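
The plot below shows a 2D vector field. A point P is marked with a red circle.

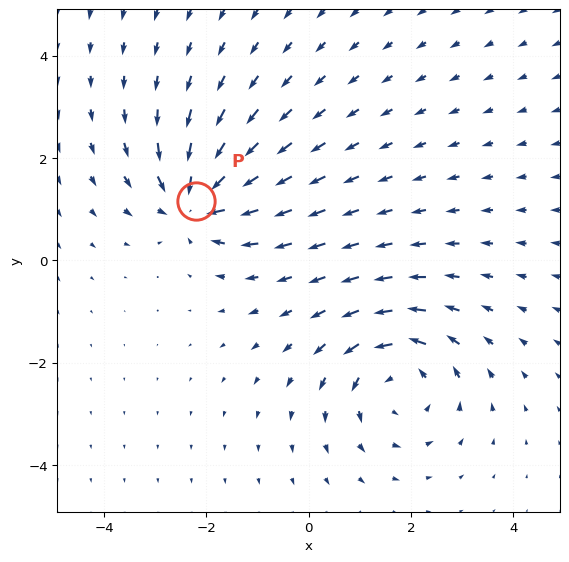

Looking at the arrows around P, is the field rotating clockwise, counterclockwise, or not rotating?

not rotating

Near P at (-2.2, 1.2) the arrows show no circulation. The curl there is ≈0.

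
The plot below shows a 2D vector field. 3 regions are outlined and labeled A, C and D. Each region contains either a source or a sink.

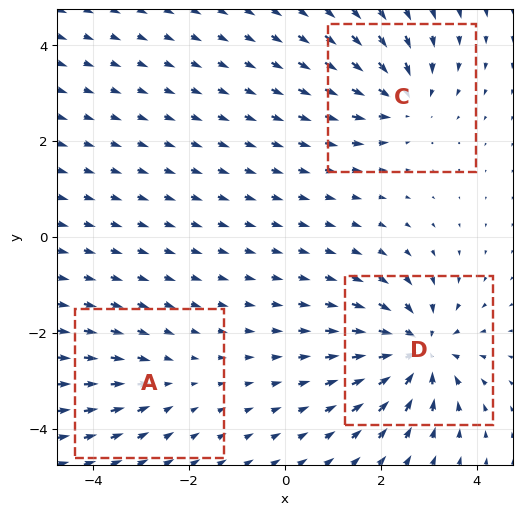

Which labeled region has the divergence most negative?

D

Divergence at each region's feature centre — A: about -2, C: about -4, D: about -6. Region D is most negative.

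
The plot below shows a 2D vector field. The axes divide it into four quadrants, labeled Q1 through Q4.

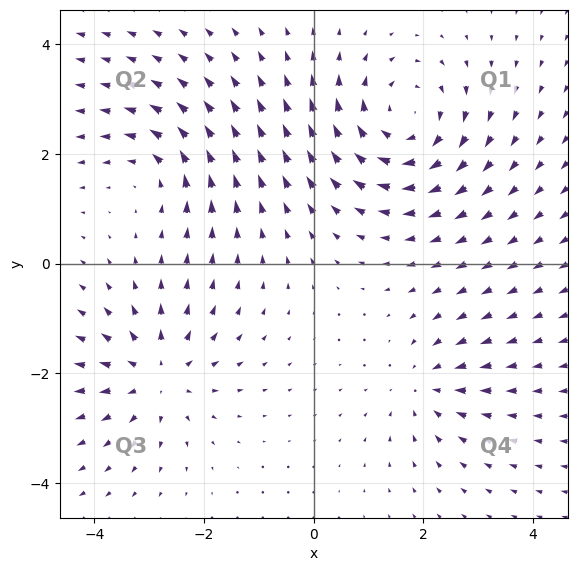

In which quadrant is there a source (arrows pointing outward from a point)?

Q3

The source sits at approximately (-2.9, -2.0), which lies in quadrant Q3. The divergence there is about +4, positive as expected for a source.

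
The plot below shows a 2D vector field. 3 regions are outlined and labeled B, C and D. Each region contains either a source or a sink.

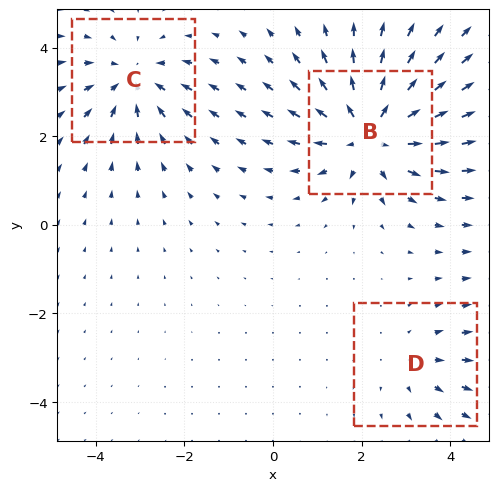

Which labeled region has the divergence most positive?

B

Divergence at each region's feature centre — B: about +5, C: about -3, D: about +2. Region B is most positive.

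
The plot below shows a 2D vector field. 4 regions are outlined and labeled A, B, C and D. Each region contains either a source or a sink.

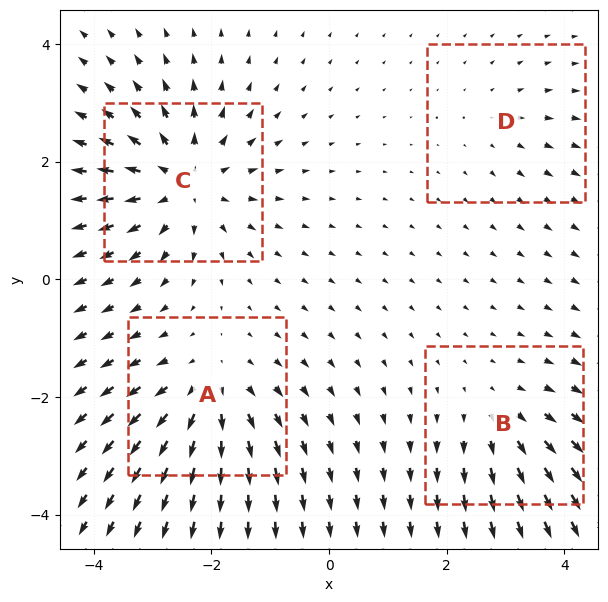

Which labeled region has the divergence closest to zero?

Divergence at each region's feature centre — A: about +5, B: about +3, C: about +6, D: about +2. Region D is closest to zero.

D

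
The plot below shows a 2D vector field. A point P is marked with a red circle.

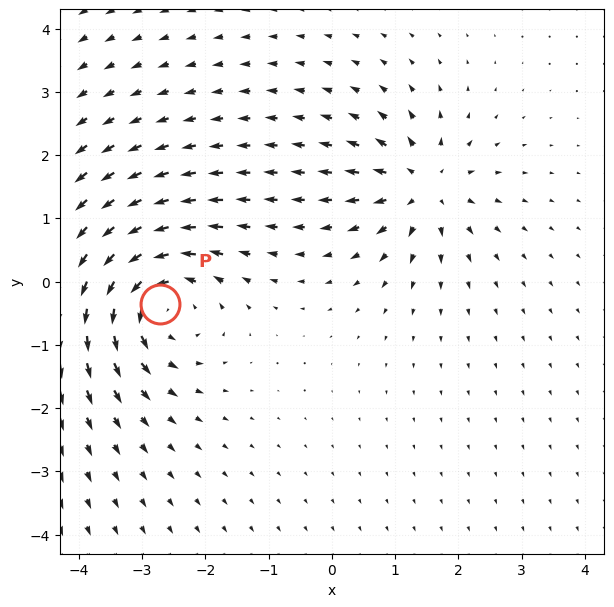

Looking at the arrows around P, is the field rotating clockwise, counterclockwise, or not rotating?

Near P at (-2.7, -0.4) the arrows circulate counterclockwise. The curl (z-component) there is about +5; positive curl means counterclockwise rotation.

counterclockwise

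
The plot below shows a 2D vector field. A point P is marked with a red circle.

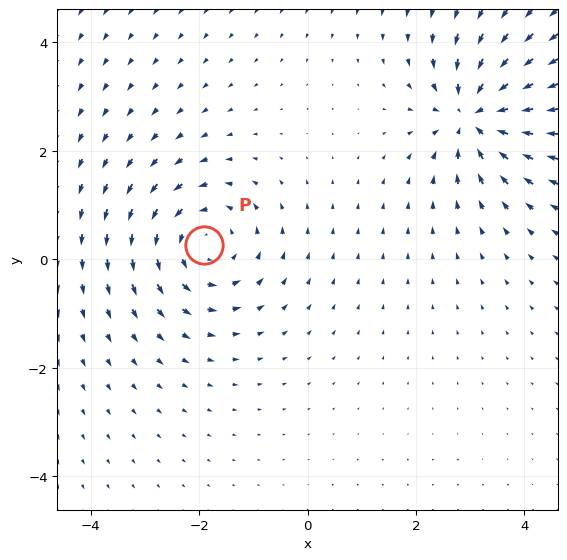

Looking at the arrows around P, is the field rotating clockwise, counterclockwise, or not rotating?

counterclockwise

Near P at (-1.9, 0.3) the arrows circulate counterclockwise. The curl (z-component) there is about +4; positive curl means counterclockwise rotation.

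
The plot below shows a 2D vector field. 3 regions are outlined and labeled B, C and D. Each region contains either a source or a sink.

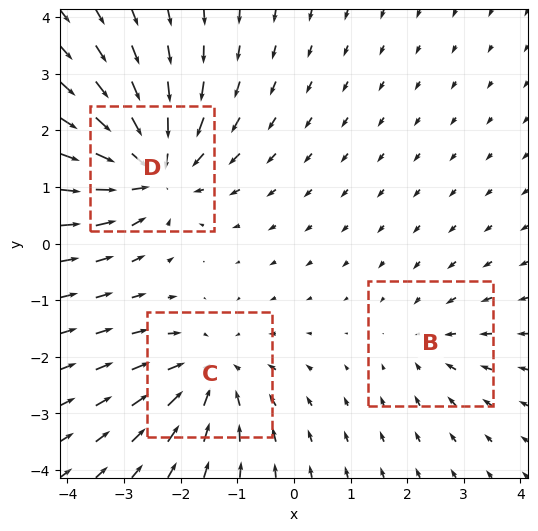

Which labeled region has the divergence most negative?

D

Divergence at each region's feature centre — B: about -2, C: about -3, D: about -5. Region D is most negative.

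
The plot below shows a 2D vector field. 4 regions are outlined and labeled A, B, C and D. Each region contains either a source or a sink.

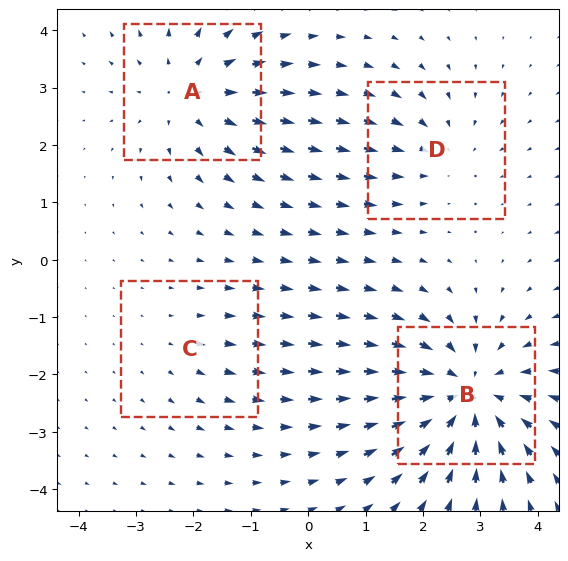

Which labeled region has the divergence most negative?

B

Divergence at each region's feature centre — A: about +4, B: about -6, C: about +2, D: about -3. Region B is most negative.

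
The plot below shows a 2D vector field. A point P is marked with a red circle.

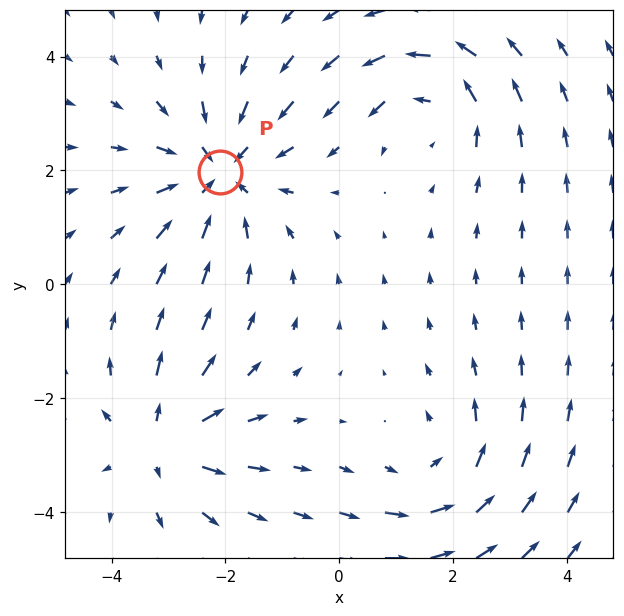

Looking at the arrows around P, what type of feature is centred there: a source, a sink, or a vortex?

sink

At P (-2.1, 2.0) the arrows converge inward. Divergence about -3, curl ≈0 — negative divergence with near-zero curl is a sink.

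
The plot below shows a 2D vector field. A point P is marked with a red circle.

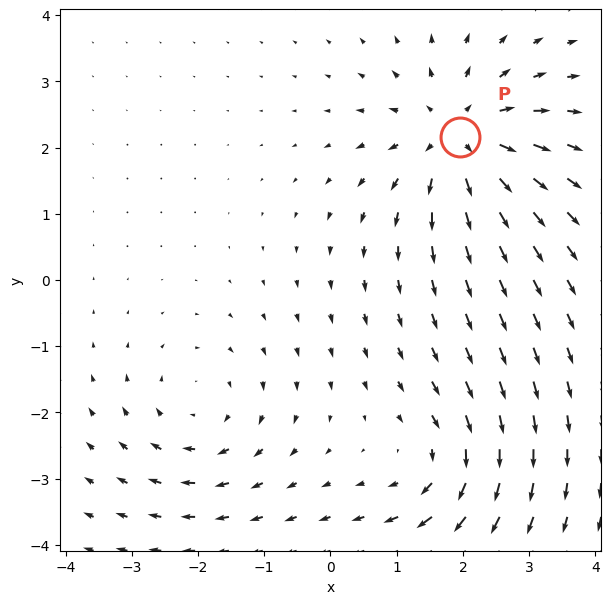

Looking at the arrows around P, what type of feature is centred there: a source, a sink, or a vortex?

At P (2.0, 2.2) the arrows spread outward. Divergence about +5, curl ≈0 — positive divergence with near-zero curl is a source.

source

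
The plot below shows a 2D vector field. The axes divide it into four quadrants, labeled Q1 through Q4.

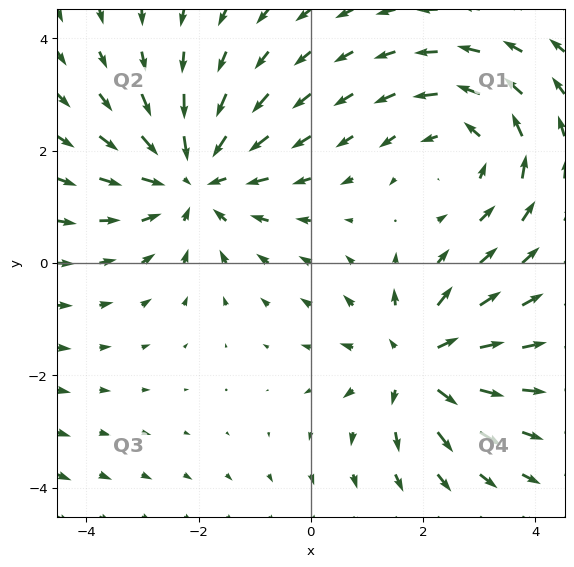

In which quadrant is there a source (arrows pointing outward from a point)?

The source sits at approximately (1.9, -1.8), which lies in quadrant Q4. The divergence there is about +4, positive as expected for a source.

Q4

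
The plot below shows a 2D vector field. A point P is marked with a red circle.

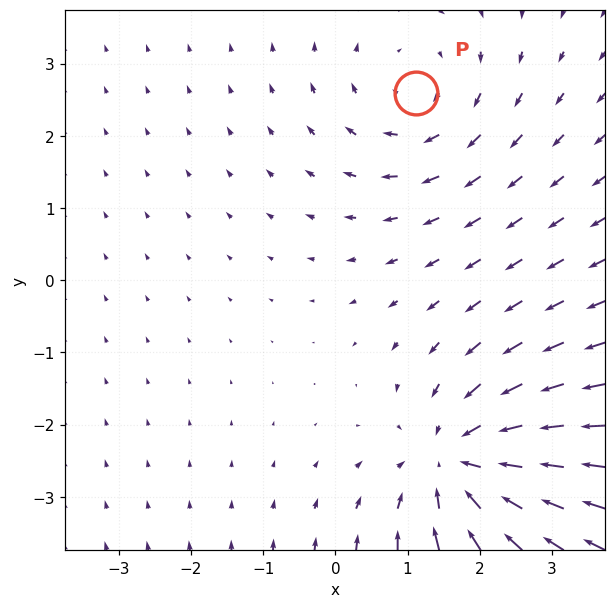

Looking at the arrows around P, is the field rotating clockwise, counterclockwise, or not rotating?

clockwise

Near P at (1.1, 2.6) the arrows circulate clockwise. The curl (z-component) there is about -3; negative curl means clockwise rotation.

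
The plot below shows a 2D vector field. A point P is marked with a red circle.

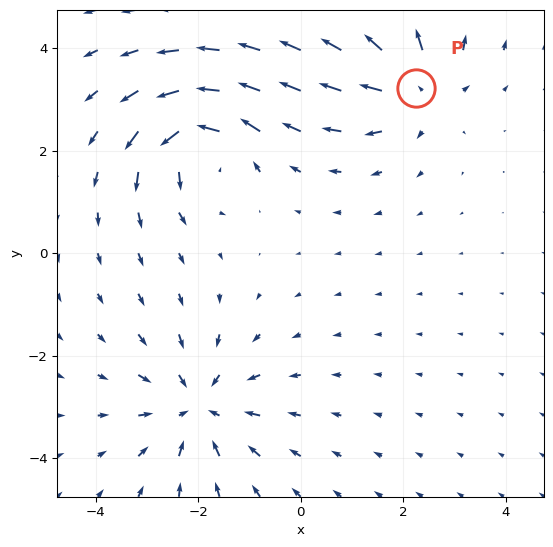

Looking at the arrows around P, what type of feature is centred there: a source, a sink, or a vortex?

At P (2.2, 3.2) the arrows spread outward. Divergence about +4, curl ≈0 — positive divergence with near-zero curl is a source.

source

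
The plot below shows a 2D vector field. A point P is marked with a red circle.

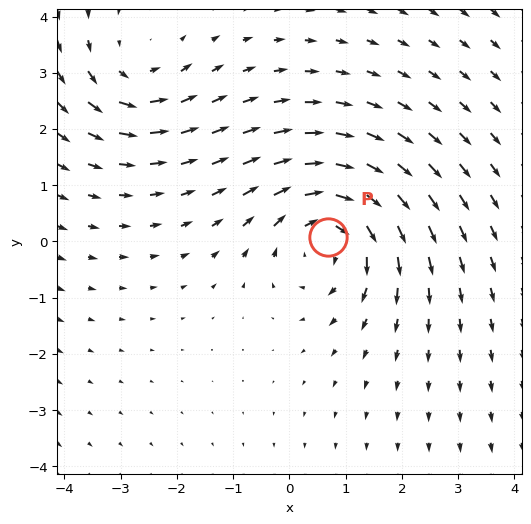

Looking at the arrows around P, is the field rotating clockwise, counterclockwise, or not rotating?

Near P at (0.7, 0.1) the arrows circulate clockwise. The curl (z-component) there is about -4; negative curl means clockwise rotation.

clockwise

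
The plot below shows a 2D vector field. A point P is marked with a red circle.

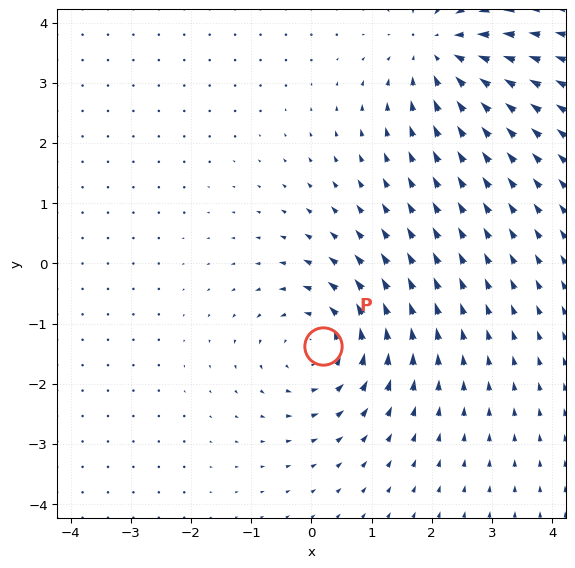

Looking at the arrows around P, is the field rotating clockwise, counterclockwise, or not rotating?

Near P at (0.2, -1.4) the arrows circulate counterclockwise. The curl (z-component) there is about +3; positive curl means counterclockwise rotation.

counterclockwise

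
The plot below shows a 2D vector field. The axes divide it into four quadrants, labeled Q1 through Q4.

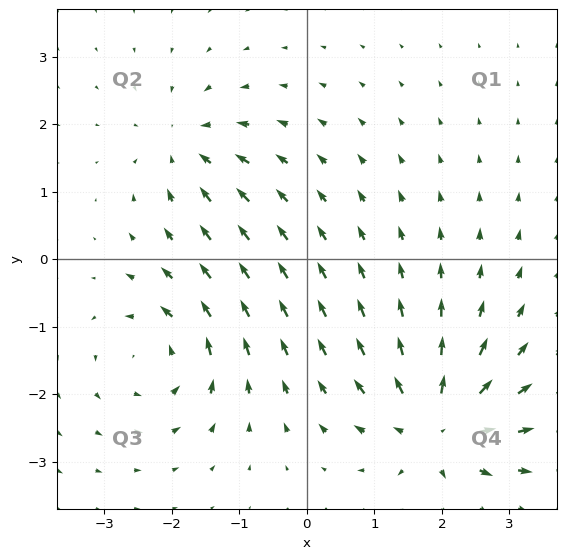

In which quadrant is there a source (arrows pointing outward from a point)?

Q4

The source sits at approximately (1.9, -2.5), which lies in quadrant Q4. The divergence there is about +5, positive as expected for a source.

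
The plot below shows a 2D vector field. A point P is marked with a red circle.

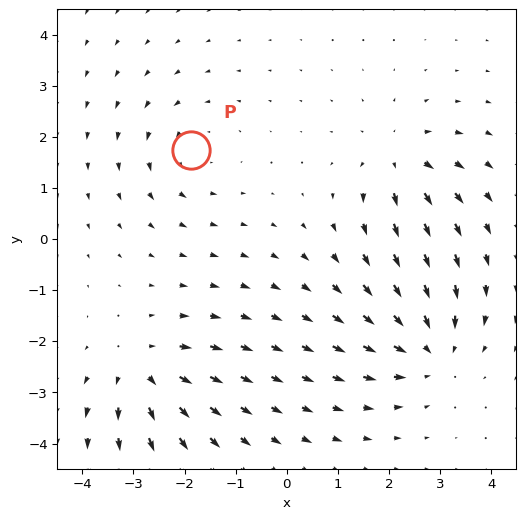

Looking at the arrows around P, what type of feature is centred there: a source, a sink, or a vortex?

vortex

At P (-1.9, 1.7) the arrows circulate counterclockwise. Divergence ≈0, curl about +3 — near-zero divergence with nonzero curl is a vortex.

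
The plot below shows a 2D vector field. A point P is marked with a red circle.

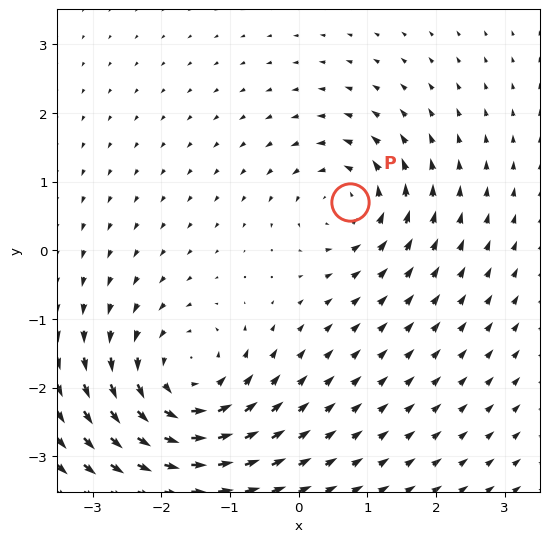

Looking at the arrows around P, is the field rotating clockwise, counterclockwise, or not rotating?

counterclockwise

Near P at (0.7, 0.7) the arrows circulate counterclockwise. The curl (z-component) there is about +4; positive curl means counterclockwise rotation.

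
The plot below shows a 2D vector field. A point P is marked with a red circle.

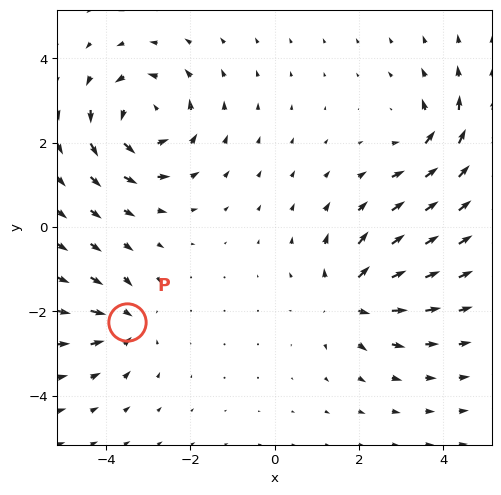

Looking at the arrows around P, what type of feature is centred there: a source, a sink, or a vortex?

At P (-3.5, -2.2) the arrows converge inward. Divergence about -4, curl ≈0 — negative divergence with near-zero curl is a sink.

sink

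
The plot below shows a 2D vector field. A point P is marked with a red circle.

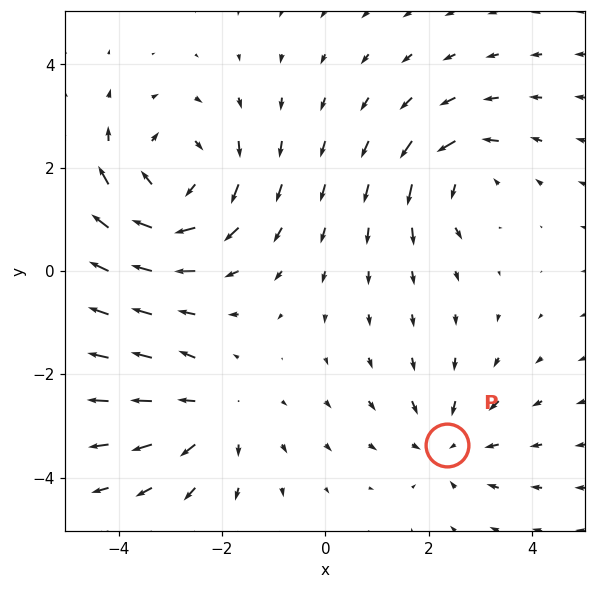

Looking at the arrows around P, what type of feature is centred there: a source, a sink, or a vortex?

At P (2.4, -3.4) the arrows converge inward. Divergence about -3, curl ≈0 — negative divergence with near-zero curl is a sink.

sink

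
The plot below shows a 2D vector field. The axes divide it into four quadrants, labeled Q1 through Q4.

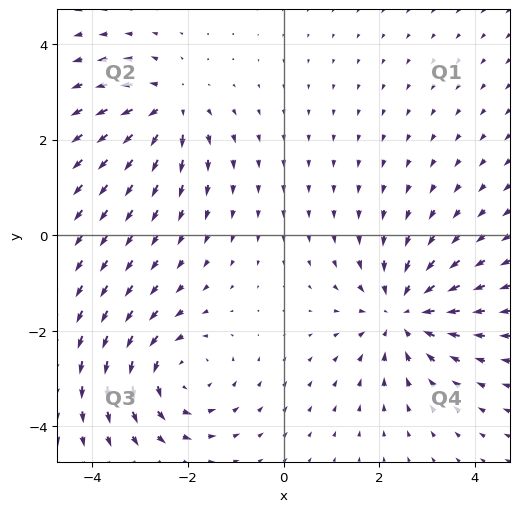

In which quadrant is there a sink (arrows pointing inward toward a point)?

The sink sits at approximately (2.5, -1.6), which lies in quadrant Q4. The divergence there is about -4, negative as expected for a sink.

Q4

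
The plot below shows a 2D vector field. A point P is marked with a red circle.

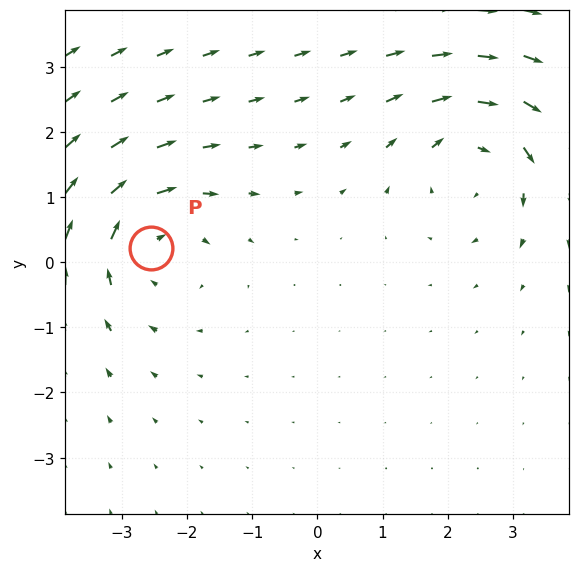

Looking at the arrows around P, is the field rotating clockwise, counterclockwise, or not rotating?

clockwise

Near P at (-2.5, 0.2) the arrows circulate clockwise. The curl (z-component) there is about -4; negative curl means clockwise rotation.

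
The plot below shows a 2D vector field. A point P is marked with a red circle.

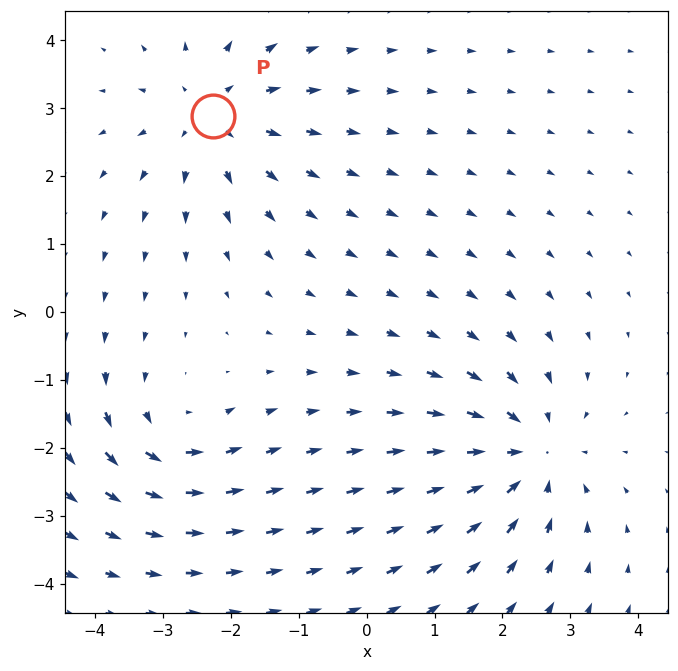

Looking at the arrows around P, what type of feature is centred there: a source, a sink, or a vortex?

source

At P (-2.3, 2.9) the arrows spread outward. Divergence about +4, curl ≈0 — positive divergence with near-zero curl is a source.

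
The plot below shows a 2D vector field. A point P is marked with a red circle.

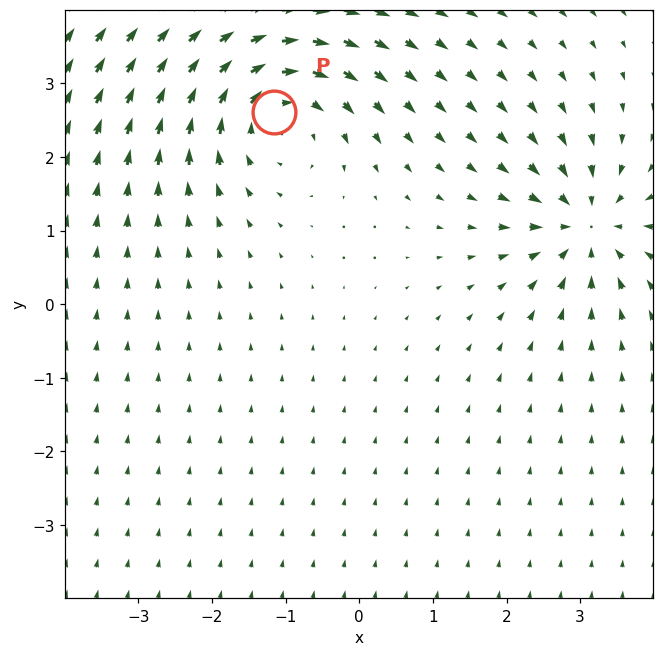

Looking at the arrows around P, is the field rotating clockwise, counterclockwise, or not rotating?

clockwise

Near P at (-1.2, 2.6) the arrows circulate clockwise. The curl (z-component) there is about -4; negative curl means clockwise rotation.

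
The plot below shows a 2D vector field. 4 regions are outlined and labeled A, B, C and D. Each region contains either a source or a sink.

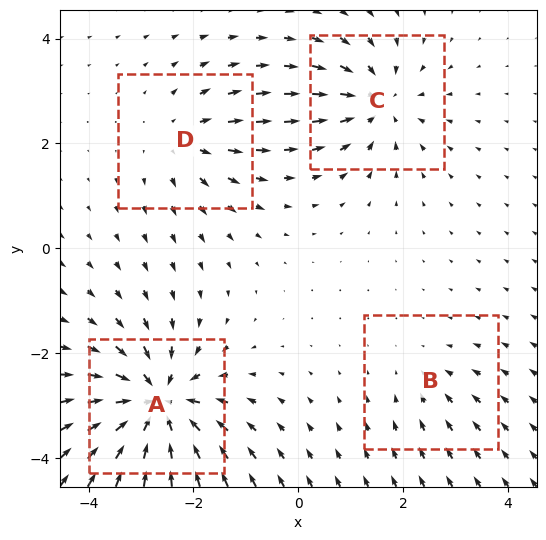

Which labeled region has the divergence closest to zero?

B

Divergence at each region's feature centre — A: about -8, B: about -2, C: about -5, D: about +4. Region B is closest to zero.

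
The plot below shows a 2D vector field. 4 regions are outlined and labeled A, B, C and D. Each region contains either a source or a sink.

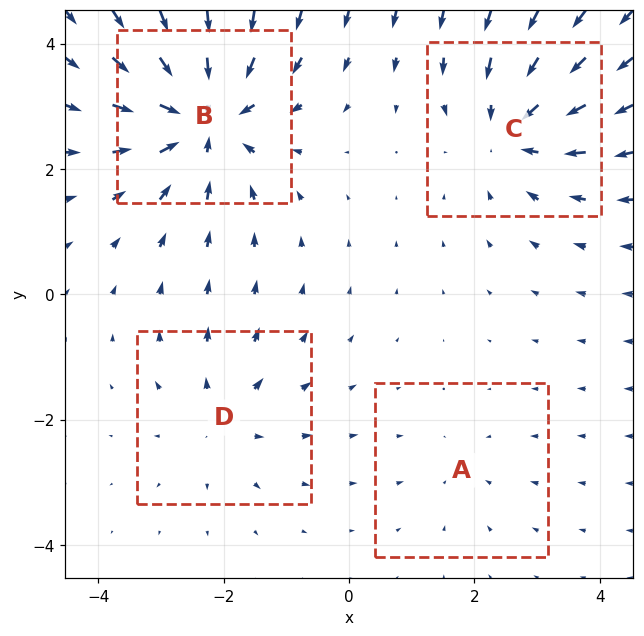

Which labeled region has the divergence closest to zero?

A

Divergence at each region's feature centre — A: about -2, B: about -8, C: about -5, D: about +4. Region A is closest to zero.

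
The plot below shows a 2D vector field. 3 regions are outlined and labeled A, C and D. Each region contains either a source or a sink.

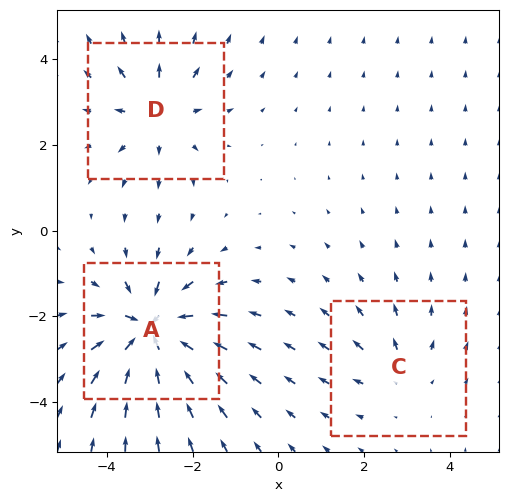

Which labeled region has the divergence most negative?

Divergence at each region's feature centre — A: about -6, C: about +2, D: about +4. Region A is most negative.

A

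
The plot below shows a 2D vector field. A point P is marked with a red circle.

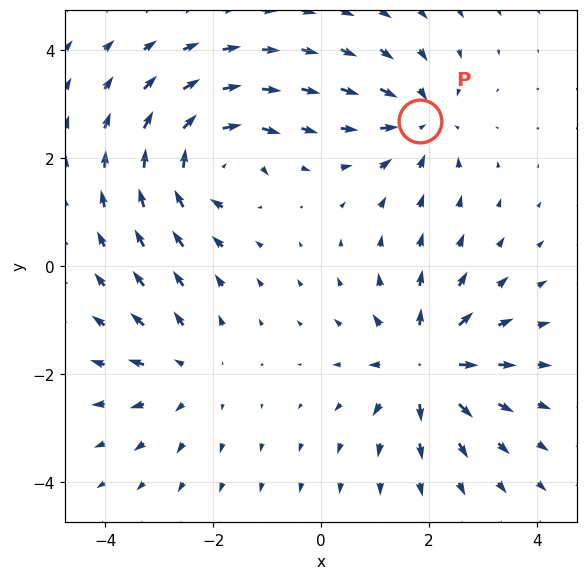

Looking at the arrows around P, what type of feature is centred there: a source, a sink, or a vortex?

At P (1.8, 2.7) the arrows converge inward. Divergence about -4, curl ≈0 — negative divergence with near-zero curl is a sink.

sink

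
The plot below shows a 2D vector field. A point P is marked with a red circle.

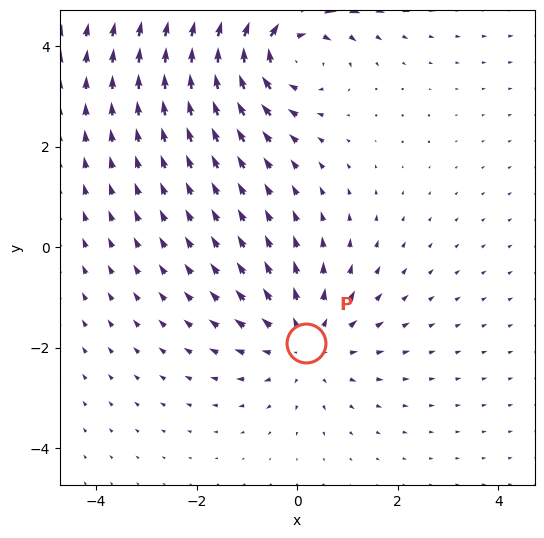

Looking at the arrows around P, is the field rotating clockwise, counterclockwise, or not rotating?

not rotating

Near P at (0.2, -1.9) the arrows show no circulation. The curl there is ≈0.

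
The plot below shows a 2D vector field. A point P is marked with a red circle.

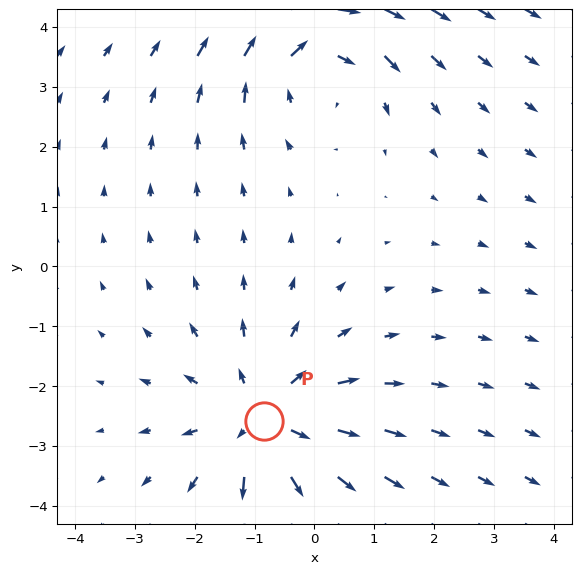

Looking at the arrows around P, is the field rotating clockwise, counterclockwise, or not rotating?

not rotating

Near P at (-0.8, -2.6) the arrows show no circulation. The curl there is ≈0.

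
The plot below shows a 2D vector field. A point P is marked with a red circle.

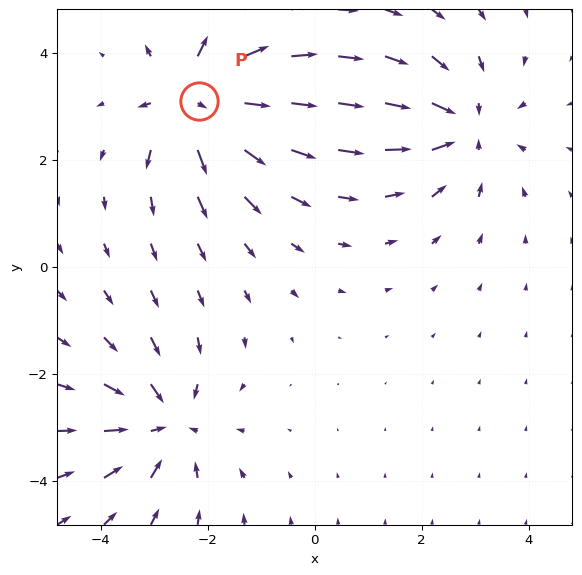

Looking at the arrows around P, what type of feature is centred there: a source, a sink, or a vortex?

At P (-2.2, 3.1) the arrows spread outward. Divergence about +5, curl ≈0 — positive divergence with near-zero curl is a source.

source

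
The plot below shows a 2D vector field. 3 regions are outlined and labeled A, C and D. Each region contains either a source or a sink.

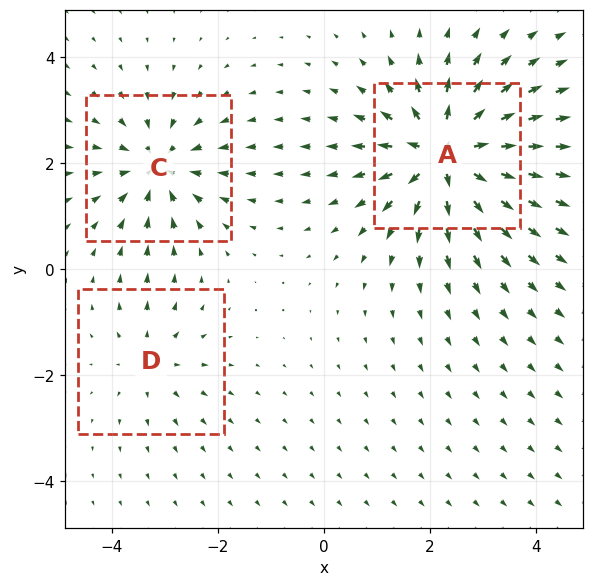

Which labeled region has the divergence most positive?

A

Divergence at each region's feature centre — A: about +7, C: about -4, D: about +2. Region A is most positive.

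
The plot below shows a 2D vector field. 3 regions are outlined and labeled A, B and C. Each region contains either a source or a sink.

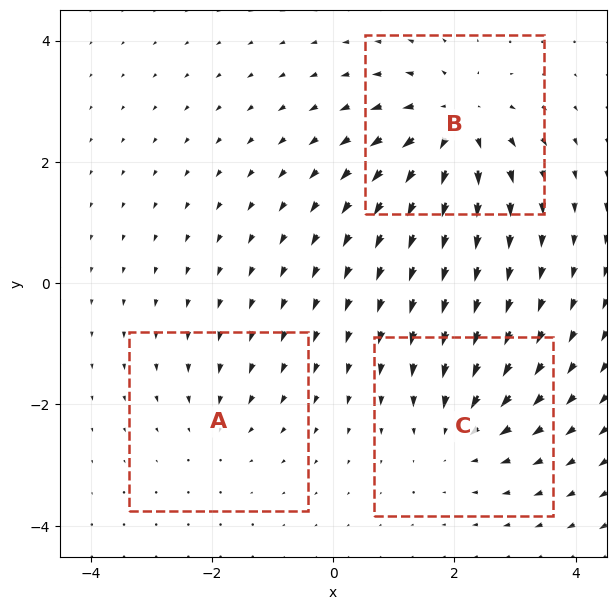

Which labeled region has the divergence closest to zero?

Divergence at each region's feature centre — A: about -2, B: about +5, C: about -3. Region A is closest to zero.

A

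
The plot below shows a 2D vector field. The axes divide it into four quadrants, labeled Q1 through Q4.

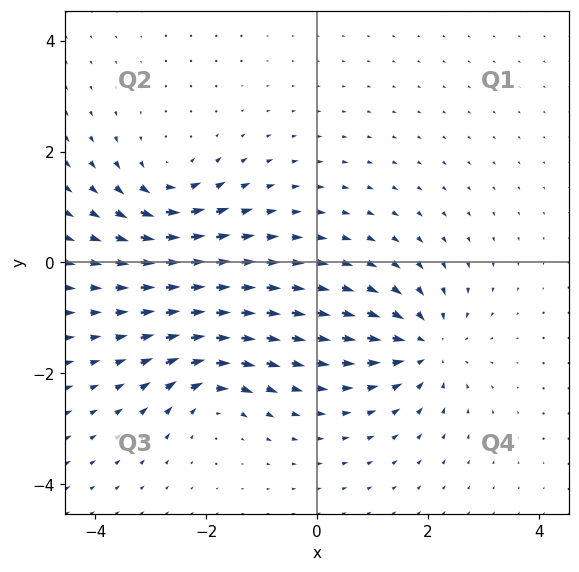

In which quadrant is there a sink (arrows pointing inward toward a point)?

Q4

The sink sits at approximately (2.0, -1.5), which lies in quadrant Q4. The divergence there is about -5, negative as expected for a sink.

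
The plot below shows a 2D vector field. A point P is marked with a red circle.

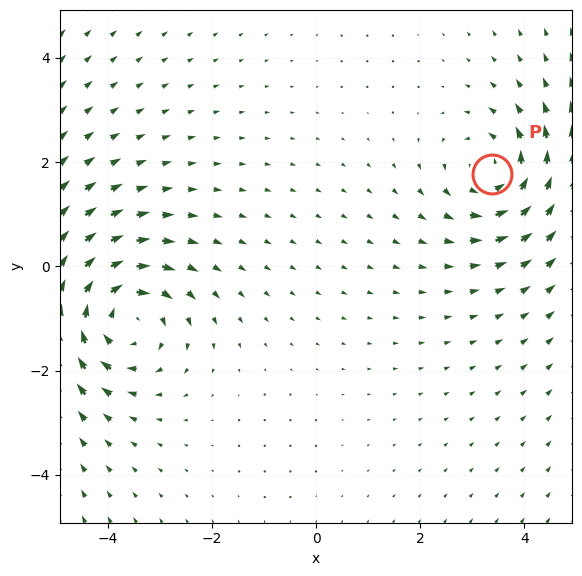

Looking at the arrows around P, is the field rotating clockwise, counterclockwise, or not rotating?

Near P at (3.4, 1.8) the arrows circulate counterclockwise. The curl (z-component) there is about +4; positive curl means counterclockwise rotation.

counterclockwise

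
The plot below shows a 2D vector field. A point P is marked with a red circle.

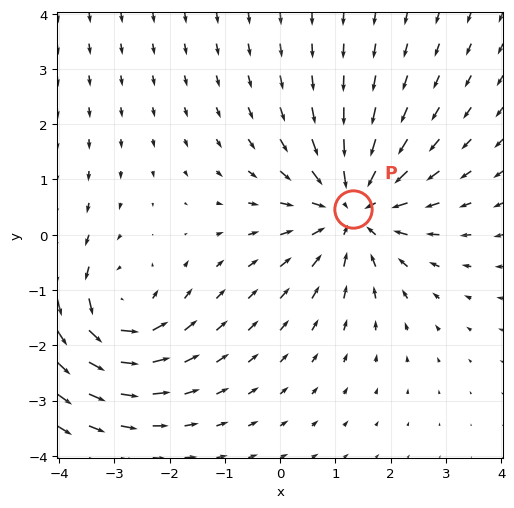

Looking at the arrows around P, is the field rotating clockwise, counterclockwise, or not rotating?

not rotating

Near P at (1.3, 0.5) the arrows show no circulation. The curl there is ≈0.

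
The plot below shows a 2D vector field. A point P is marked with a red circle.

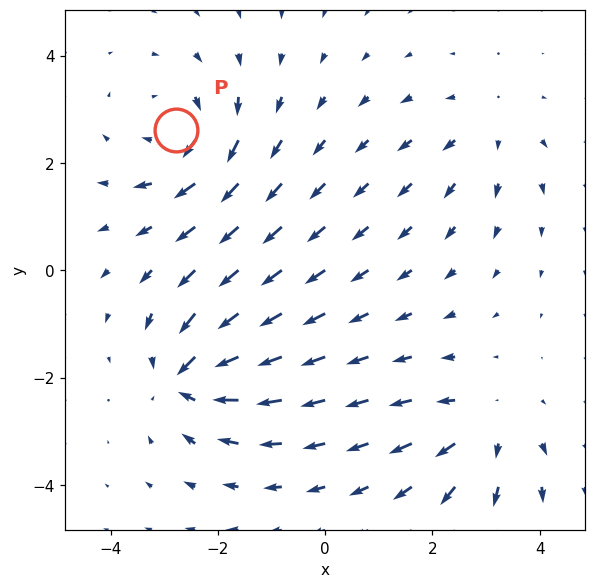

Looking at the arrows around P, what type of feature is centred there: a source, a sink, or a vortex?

At P (-2.8, 2.6) the arrows circulate clockwise. Divergence ≈0, curl about -5 — near-zero divergence with nonzero curl is a vortex.

vortex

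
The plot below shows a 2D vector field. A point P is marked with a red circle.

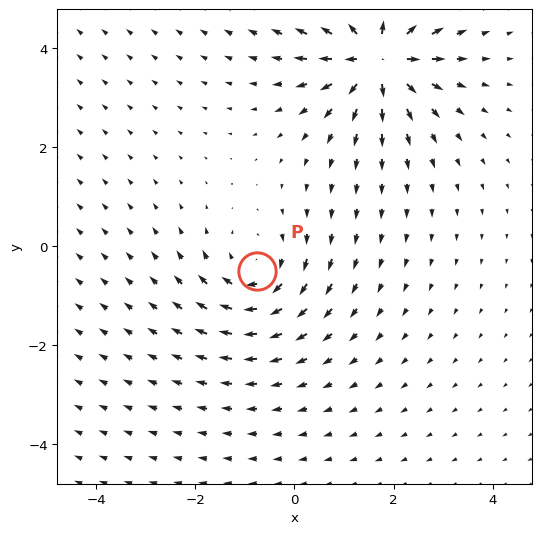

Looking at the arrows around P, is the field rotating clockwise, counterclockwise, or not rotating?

clockwise

Near P at (-0.8, -0.5) the arrows circulate clockwise. The curl (z-component) there is about -3; negative curl means clockwise rotation.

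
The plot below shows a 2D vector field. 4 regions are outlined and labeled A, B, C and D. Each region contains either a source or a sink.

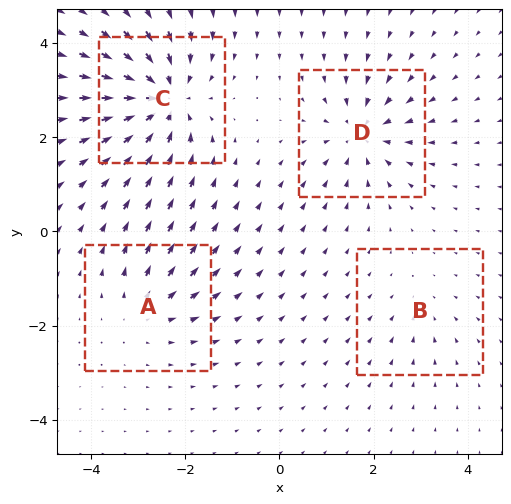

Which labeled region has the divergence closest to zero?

Divergence at each region's feature centre — A: about +4, B: about -2, C: about -8, D: about -6. Region B is closest to zero.

B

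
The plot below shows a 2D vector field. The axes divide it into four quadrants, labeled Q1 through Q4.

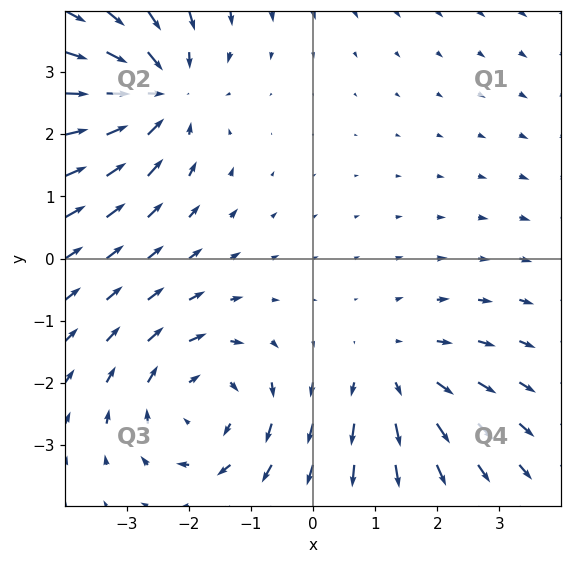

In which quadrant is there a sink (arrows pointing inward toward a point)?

Q2

The sink sits at approximately (-2.6, 2.7), which lies in quadrant Q2. The divergence there is about -4, negative as expected for a sink.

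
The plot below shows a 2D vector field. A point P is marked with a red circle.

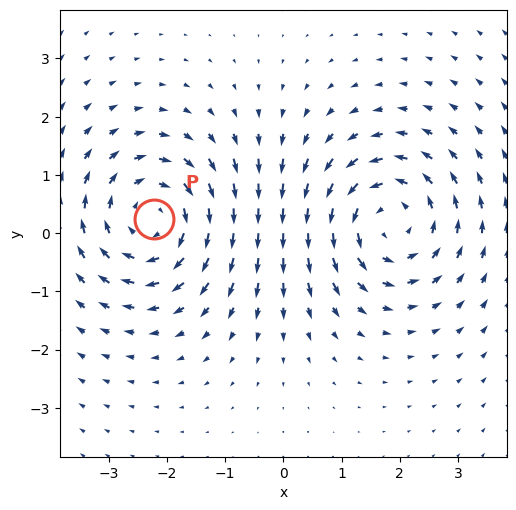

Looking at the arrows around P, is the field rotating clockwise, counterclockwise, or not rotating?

clockwise

Near P at (-2.2, 0.2) the arrows circulate clockwise. The curl (z-component) there is about -3; negative curl means clockwise rotation.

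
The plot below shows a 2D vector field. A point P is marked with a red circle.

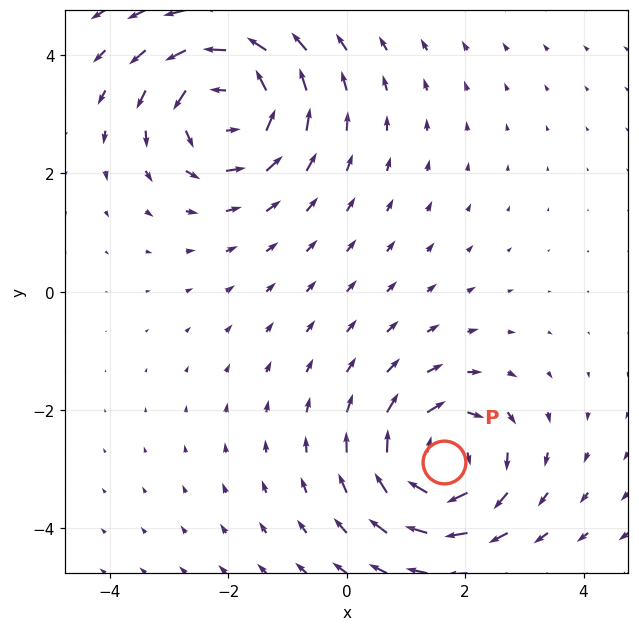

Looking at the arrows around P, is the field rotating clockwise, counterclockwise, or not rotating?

Near P at (1.6, -2.9) the arrows circulate clockwise. The curl (z-component) there is about -5; negative curl means clockwise rotation.

clockwise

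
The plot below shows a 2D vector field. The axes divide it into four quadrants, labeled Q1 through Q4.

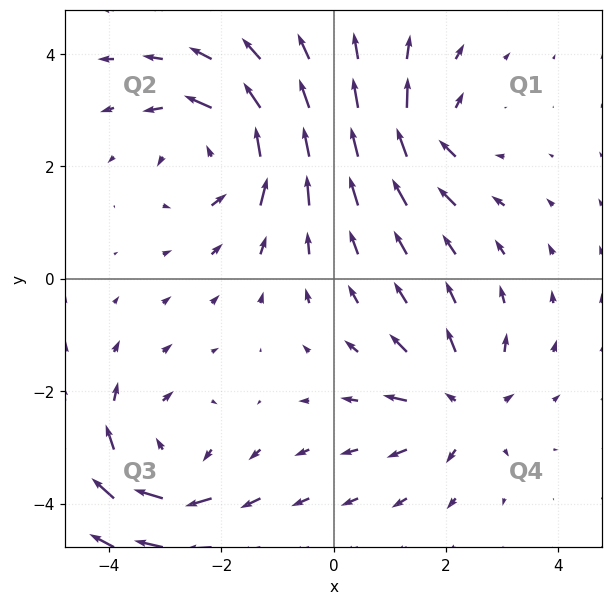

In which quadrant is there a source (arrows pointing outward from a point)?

The source sits at approximately (2.3, -2.2), which lies in quadrant Q4. The divergence there is about +5, positive as expected for a source.

Q4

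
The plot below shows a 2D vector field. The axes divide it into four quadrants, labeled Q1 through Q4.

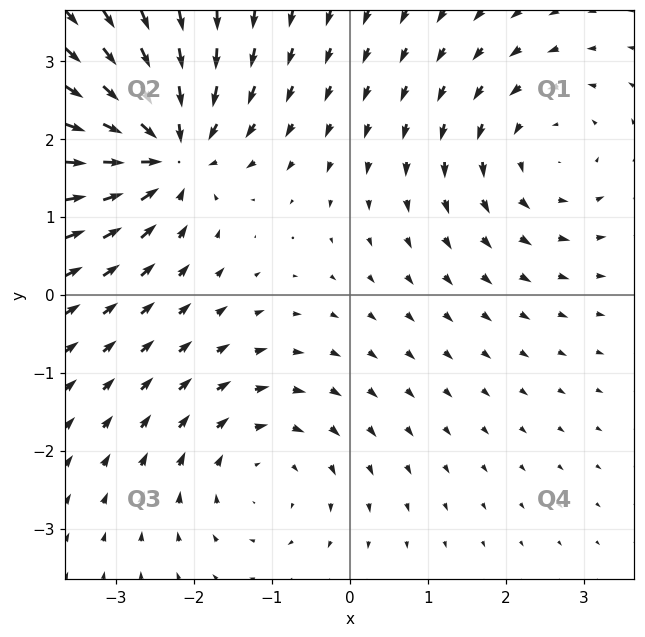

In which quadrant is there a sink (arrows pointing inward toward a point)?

The sink sits at approximately (-2.3, 1.8), which lies in quadrant Q2. The divergence there is about -6, negative as expected for a sink.

Q2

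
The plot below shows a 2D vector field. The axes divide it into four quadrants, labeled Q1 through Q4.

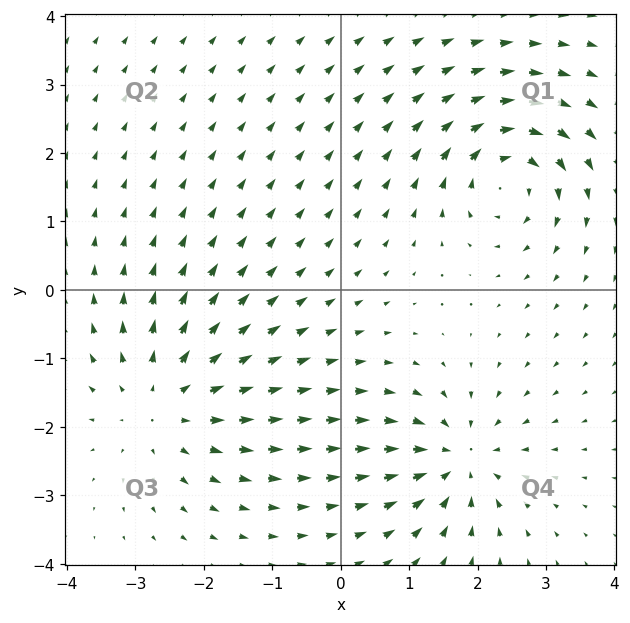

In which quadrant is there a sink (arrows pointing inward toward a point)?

The sink sits at approximately (1.7, -2.5), which lies in quadrant Q4. The divergence there is about -5, negative as expected for a sink.

Q4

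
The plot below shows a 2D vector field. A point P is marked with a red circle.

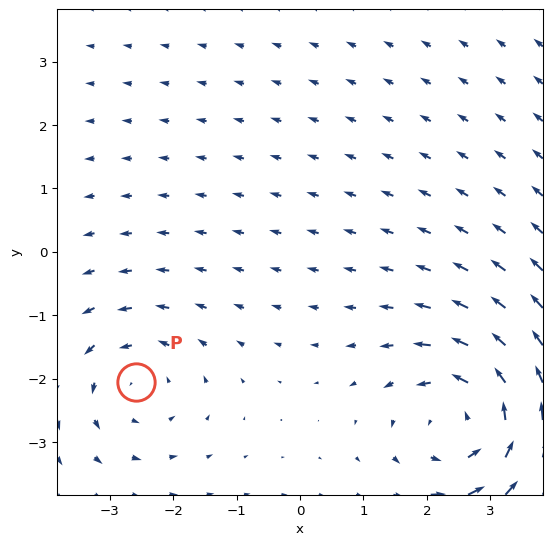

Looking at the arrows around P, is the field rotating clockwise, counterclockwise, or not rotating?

Near P at (-2.6, -2.1) the arrows circulate counterclockwise. The curl (z-component) there is about +3; positive curl means counterclockwise rotation.

counterclockwise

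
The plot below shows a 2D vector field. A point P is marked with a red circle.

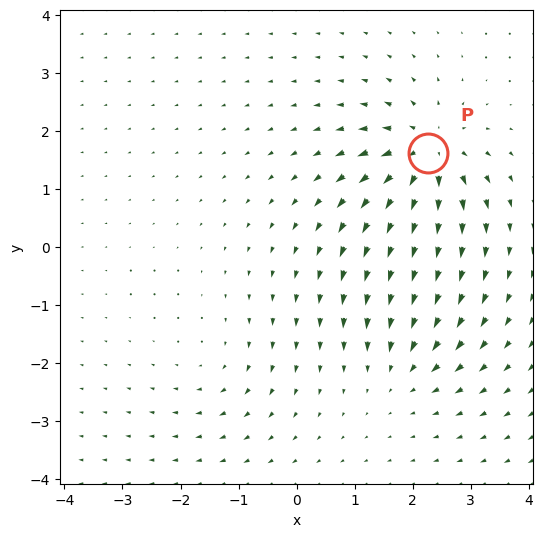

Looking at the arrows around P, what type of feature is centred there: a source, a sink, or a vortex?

source

At P (2.3, 1.6) the arrows spread outward. Divergence about +7, curl ≈0 — positive divergence with near-zero curl is a source.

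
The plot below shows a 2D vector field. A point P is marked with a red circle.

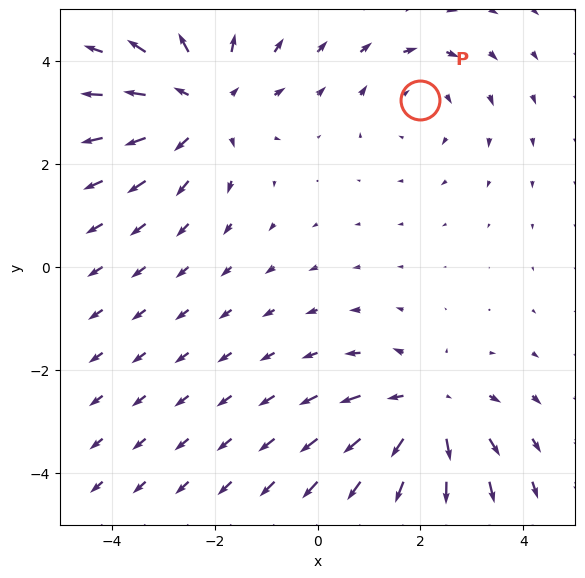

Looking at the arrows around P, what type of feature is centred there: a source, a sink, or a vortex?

vortex

At P (2.0, 3.2) the arrows circulate clockwise. Divergence ≈0, curl about -2 — near-zero divergence with nonzero curl is a vortex.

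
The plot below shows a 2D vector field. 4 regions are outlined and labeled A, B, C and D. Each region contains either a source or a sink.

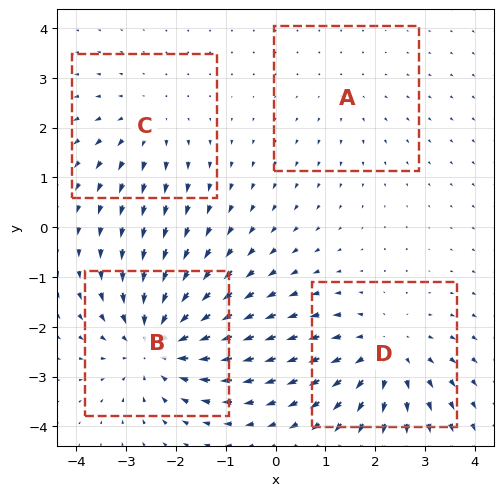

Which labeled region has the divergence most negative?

B

Divergence at each region's feature centre — A: about +2, B: about -6, C: about +3, D: about +4. Region B is most negative.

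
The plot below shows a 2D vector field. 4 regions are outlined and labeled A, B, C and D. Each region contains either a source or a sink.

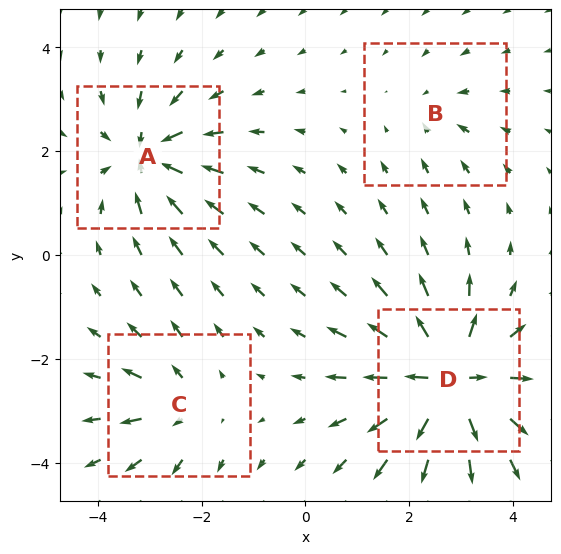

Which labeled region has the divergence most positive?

Divergence at each region's feature centre — A: about -6, B: about -2, C: about +4, D: about +9. Region D is most positive.

D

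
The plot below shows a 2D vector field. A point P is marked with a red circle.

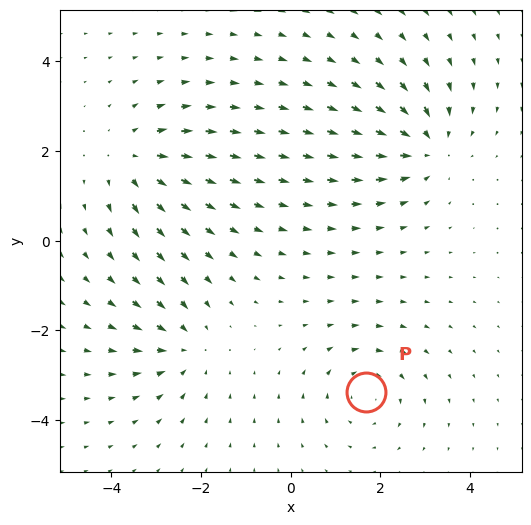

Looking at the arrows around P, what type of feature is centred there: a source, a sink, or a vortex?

vortex

At P (1.7, -3.4) the arrows circulate clockwise. Divergence ≈0, curl about -3 — near-zero divergence with nonzero curl is a vortex.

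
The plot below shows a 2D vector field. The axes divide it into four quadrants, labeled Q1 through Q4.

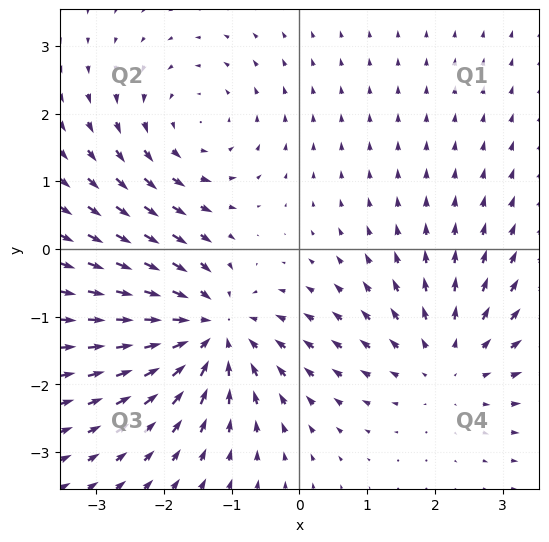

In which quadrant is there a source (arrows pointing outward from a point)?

The source sits at approximately (2.2, -1.7), which lies in quadrant Q4. The divergence there is about +3, positive as expected for a source.

Q4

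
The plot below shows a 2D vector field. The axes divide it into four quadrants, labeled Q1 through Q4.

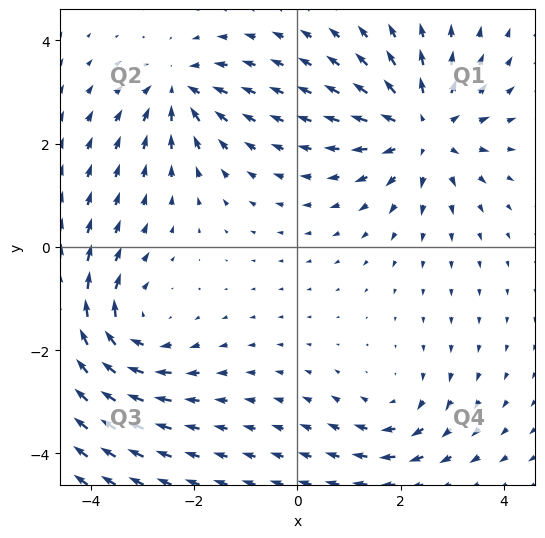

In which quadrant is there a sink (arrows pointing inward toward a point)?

Q2

The sink sits at approximately (-2.3, 3.0), which lies in quadrant Q2. The divergence there is about -4, negative as expected for a sink.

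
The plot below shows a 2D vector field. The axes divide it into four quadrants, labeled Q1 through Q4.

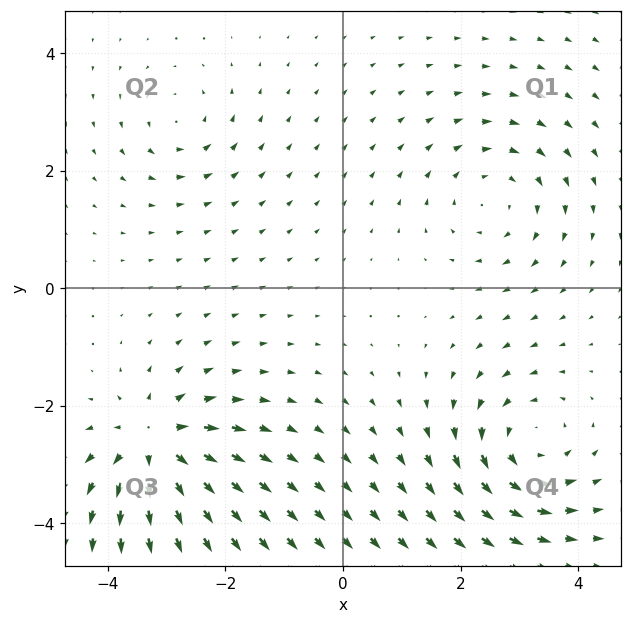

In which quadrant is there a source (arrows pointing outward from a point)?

Q3

The source sits at approximately (-3.2, -2.7), which lies in quadrant Q3. The divergence there is about +7, positive as expected for a source.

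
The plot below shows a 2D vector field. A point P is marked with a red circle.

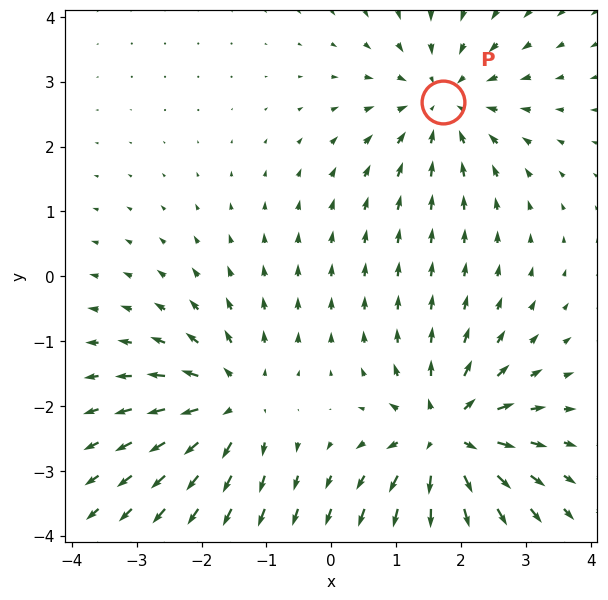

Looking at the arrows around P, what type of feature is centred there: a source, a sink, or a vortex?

At P (1.7, 2.7) the arrows converge inward. Divergence about -3, curl ≈0 — negative divergence with near-zero curl is a sink.

sink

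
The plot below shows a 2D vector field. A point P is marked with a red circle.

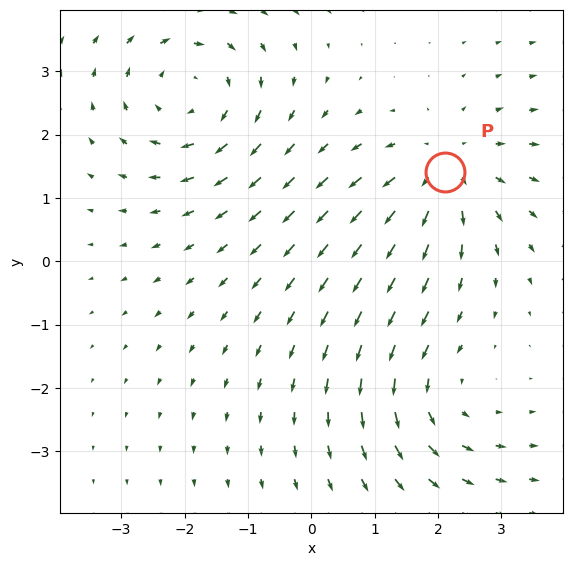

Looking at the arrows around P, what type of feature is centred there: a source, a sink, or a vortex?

At P (2.1, 1.4) the arrows spread outward. Divergence about +4, curl ≈0 — positive divergence with near-zero curl is a source.

source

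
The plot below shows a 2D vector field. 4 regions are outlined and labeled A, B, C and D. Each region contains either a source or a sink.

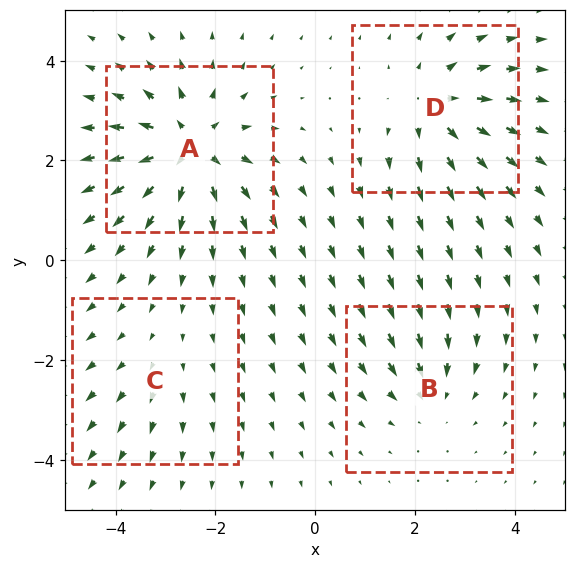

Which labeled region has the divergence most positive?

A

Divergence at each region's feature centre — A: about +7, B: about -3, C: about +2, D: about +5. Region A is most positive.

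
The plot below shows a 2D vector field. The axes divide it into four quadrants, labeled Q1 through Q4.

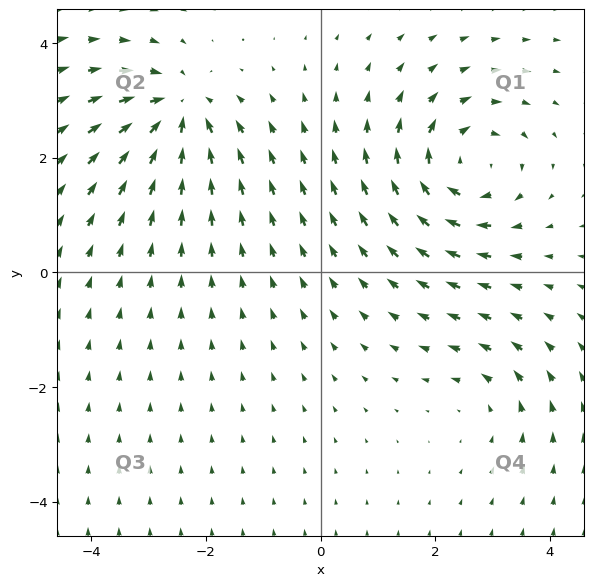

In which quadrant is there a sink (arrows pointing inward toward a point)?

Q2

The sink sits at approximately (-2.5, 2.8), which lies in quadrant Q2. The divergence there is about -6, negative as expected for a sink.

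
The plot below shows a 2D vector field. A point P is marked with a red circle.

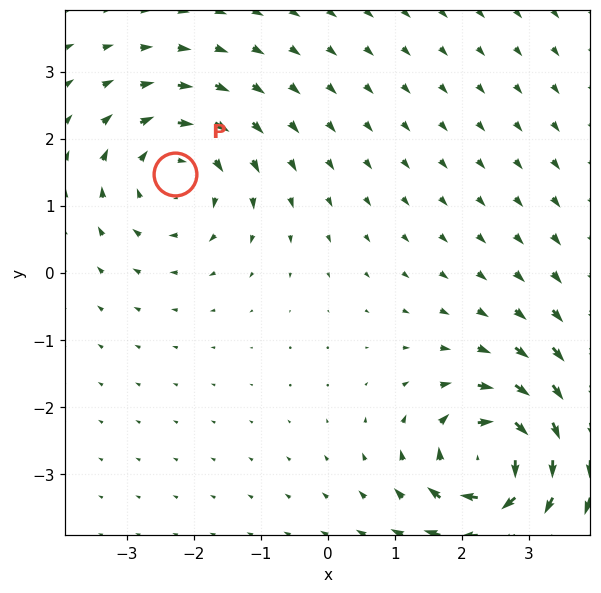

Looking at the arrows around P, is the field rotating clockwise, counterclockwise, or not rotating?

Near P at (-2.3, 1.5) the arrows circulate clockwise. The curl (z-component) there is about -4; negative curl means clockwise rotation.

clockwise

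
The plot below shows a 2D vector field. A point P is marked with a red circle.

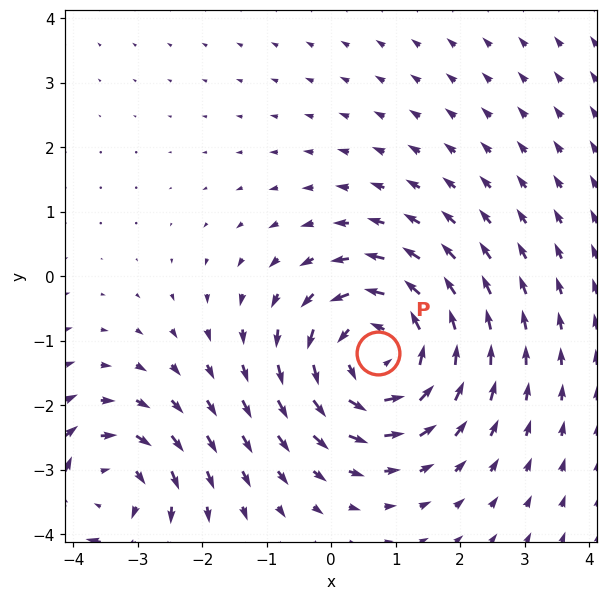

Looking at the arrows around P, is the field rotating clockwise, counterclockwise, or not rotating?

counterclockwise

Near P at (0.7, -1.2) the arrows circulate counterclockwise. The curl (z-component) there is about +3; positive curl means counterclockwise rotation.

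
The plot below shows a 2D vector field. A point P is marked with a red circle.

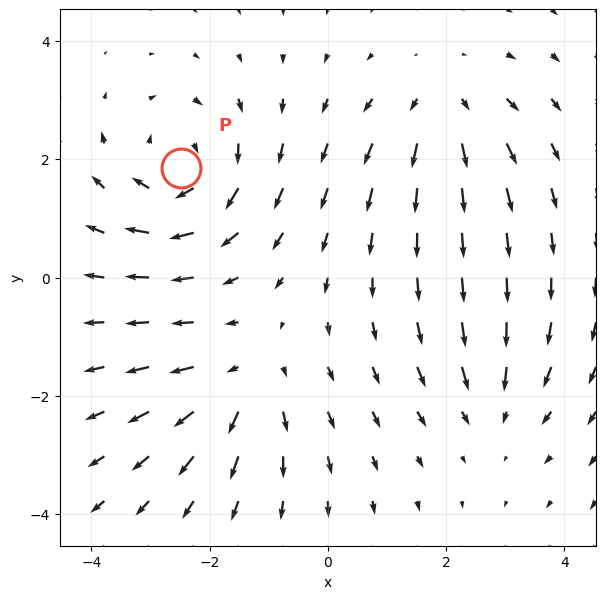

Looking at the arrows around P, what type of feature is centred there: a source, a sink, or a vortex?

vortex

At P (-2.5, 1.9) the arrows circulate clockwise. Divergence ≈0, curl about -5 — near-zero divergence with nonzero curl is a vortex.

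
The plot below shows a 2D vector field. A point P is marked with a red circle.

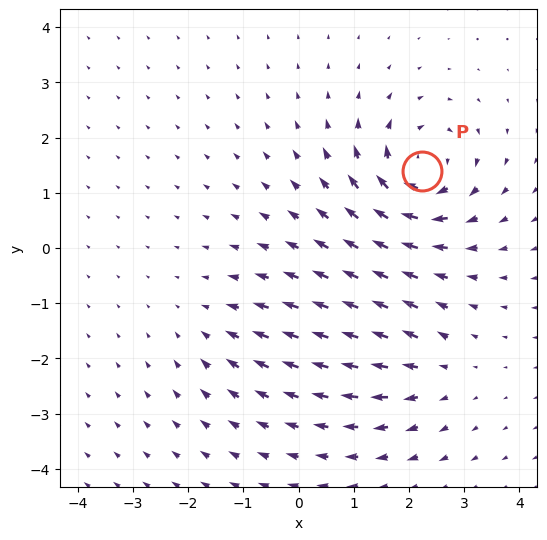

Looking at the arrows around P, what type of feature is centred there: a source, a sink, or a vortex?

At P (2.2, 1.4) the arrows circulate clockwise. Divergence ≈0, curl about -7 — near-zero divergence with nonzero curl is a vortex.

vortex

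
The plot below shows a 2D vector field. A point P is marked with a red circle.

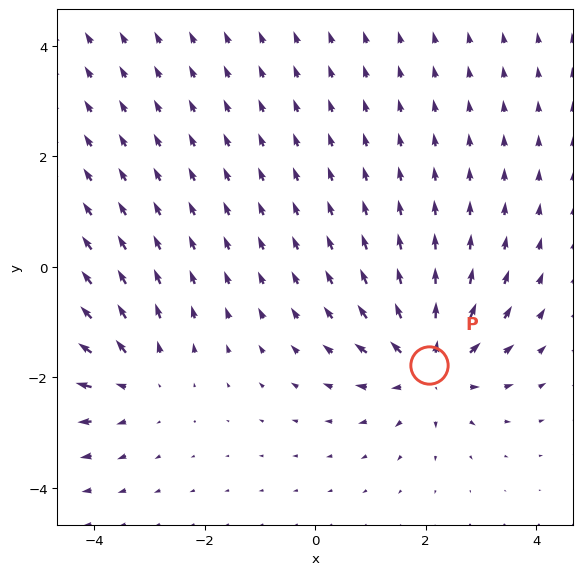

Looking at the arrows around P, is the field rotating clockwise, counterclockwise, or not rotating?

Near P at (2.1, -1.8) the arrows show no circulation. The curl there is ≈0.

not rotating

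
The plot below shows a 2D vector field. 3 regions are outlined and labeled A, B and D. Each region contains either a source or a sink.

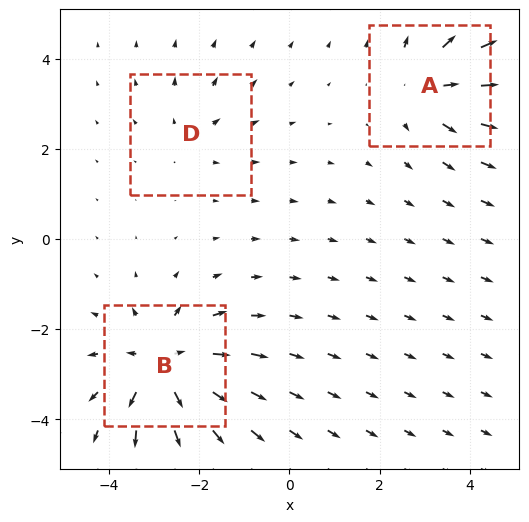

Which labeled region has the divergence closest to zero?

D

Divergence at each region's feature centre — A: about +3, B: about +5, D: about +2. Region D is closest to zero.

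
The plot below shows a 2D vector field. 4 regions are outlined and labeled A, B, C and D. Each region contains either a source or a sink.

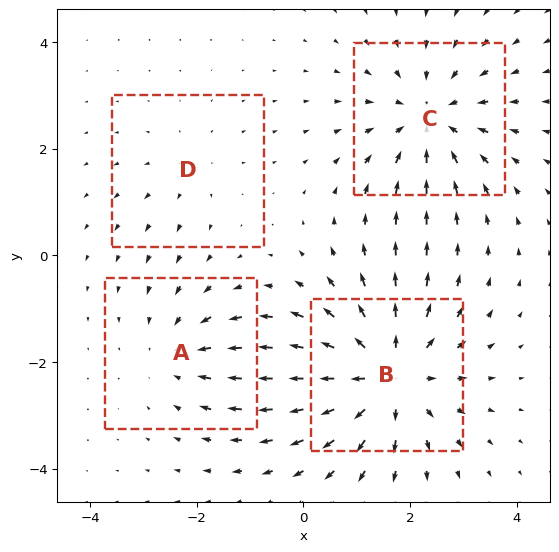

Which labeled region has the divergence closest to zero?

Divergence at each region's feature centre — A: about -3, B: about +5, C: about -4, D: about +2. Region D is closest to zero.

D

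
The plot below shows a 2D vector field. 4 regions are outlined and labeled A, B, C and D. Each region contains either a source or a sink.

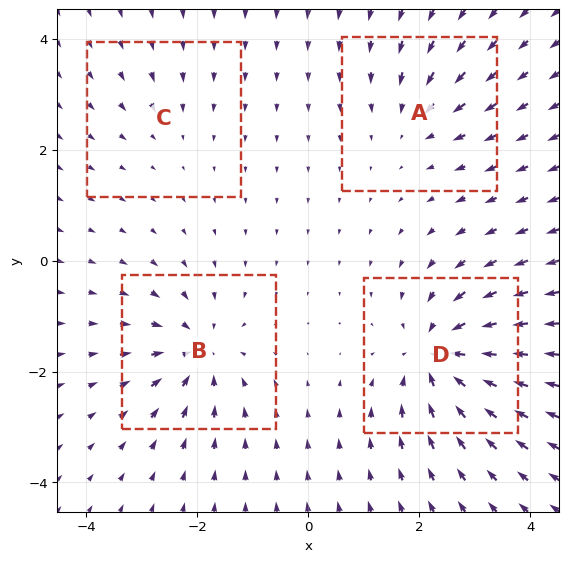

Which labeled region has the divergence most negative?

Divergence at each region's feature centre — A: about -4, B: about -6, C: about -2, D: about -7. Region D is most negative.

D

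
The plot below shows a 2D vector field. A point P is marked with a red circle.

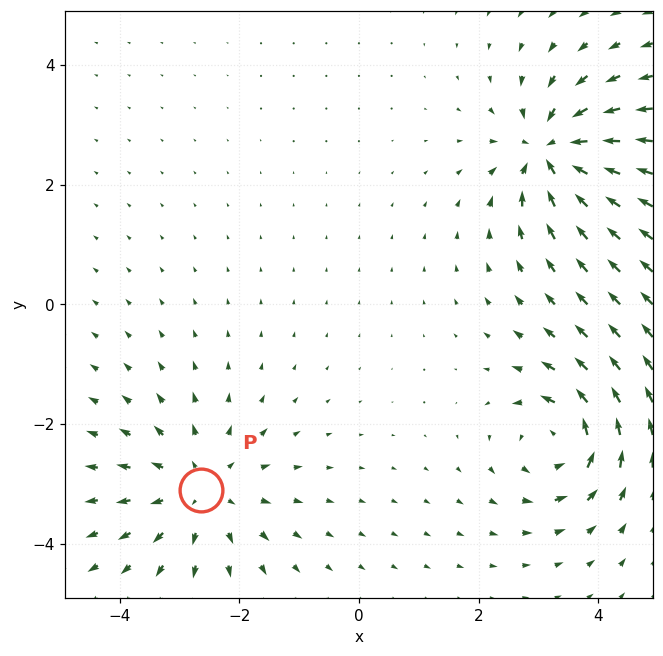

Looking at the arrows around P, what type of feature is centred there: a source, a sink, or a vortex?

At P (-2.6, -3.1) the arrows spread outward. Divergence about +3, curl ≈0 — positive divergence with near-zero curl is a source.

source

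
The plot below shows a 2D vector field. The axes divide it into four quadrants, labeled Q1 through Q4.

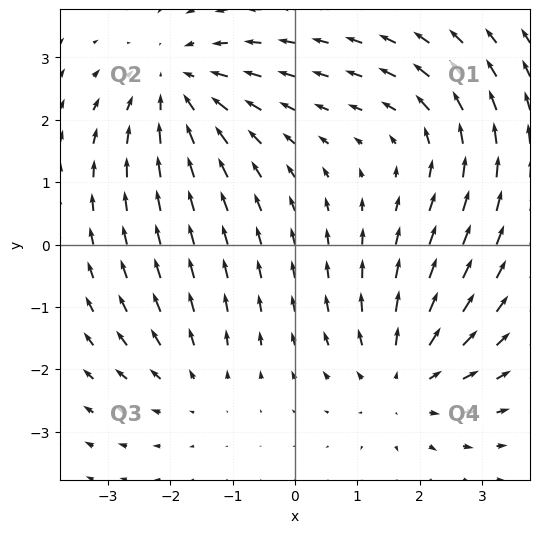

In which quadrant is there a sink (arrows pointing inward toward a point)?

The sink sits at approximately (-1.9, 2.5), which lies in quadrant Q2. The divergence there is about -4, negative as expected for a sink.

Q2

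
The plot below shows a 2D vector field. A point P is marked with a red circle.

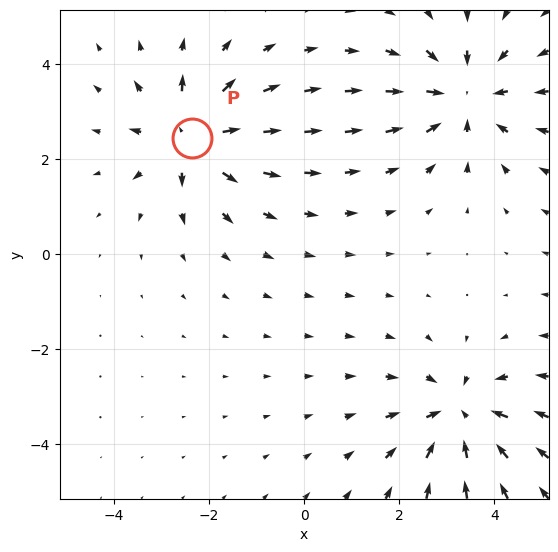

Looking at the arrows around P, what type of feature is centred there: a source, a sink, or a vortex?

source

At P (-2.4, 2.5) the arrows spread outward. Divergence about +4, curl ≈0 — positive divergence with near-zero curl is a source.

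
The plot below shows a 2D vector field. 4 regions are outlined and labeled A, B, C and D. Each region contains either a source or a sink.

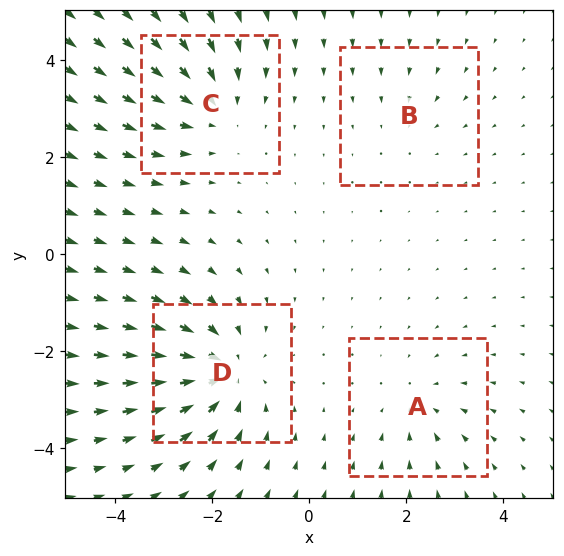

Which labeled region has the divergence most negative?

Divergence at each region's feature centre — A: about -3, B: about -2, C: about -4, D: about -6. Region D is most negative.

D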